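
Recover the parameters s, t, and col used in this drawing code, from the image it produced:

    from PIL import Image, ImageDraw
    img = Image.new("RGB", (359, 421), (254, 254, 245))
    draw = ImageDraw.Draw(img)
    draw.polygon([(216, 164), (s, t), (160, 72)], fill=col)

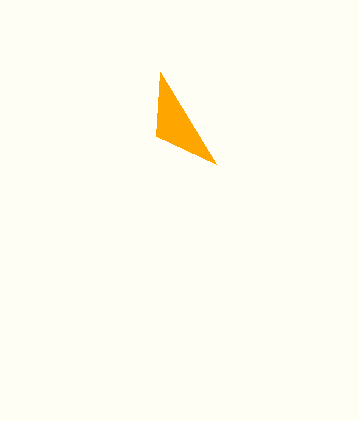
s = 156; t = 136; col = 'orange'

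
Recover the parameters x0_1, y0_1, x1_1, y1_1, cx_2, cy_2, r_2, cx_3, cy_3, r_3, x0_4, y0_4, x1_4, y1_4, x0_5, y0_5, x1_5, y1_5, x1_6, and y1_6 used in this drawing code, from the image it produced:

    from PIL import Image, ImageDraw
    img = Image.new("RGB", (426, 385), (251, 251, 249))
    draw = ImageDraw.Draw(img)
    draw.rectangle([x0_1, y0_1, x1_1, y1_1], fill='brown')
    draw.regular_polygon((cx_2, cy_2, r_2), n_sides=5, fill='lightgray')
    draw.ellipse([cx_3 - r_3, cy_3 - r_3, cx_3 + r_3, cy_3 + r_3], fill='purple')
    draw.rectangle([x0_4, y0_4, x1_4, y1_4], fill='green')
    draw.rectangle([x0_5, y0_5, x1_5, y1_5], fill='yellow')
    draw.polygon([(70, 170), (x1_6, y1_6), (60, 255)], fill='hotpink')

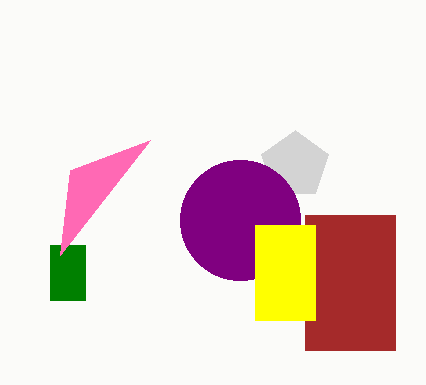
x0_1 = 305, y0_1 = 215, x1_1 = 395, y1_1 = 350, cx_2 = 295, cy_2 = 165, r_2 = 35, cx_3 = 240, cy_3 = 220, r_3 = 60, x0_4 = 50, y0_4 = 245, x1_4 = 85, y1_4 = 300, x0_5 = 255, y0_5 = 225, x1_5 = 315, y1_5 = 320, x1_6 = 150, y1_6 = 140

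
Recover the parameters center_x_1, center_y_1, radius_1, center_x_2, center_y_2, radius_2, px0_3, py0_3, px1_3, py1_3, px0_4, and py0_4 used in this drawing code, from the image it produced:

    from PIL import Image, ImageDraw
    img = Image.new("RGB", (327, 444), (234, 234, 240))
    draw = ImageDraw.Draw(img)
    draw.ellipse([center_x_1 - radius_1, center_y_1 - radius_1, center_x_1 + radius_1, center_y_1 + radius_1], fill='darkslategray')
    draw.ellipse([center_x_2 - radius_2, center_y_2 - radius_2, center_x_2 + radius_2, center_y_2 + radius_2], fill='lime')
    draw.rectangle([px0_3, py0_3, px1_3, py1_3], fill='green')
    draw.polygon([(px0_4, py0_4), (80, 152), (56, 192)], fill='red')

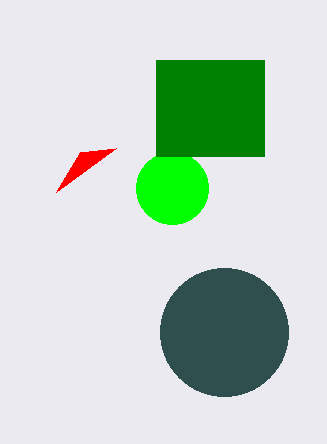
center_x_1 = 224
center_y_1 = 332
radius_1 = 64
center_x_2 = 172
center_y_2 = 188
radius_2 = 36
px0_3 = 156
py0_3 = 60
px1_3 = 264
py1_3 = 156
px0_4 = 116
py0_4 = 148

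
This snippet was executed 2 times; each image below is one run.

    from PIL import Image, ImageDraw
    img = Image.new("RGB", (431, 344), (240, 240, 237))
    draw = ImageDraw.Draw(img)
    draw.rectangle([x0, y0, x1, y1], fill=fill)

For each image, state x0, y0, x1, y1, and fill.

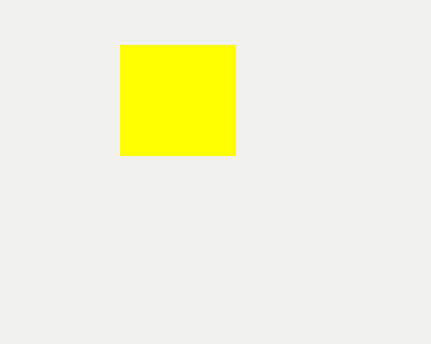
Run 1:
x0 = 120
y0 = 45
x1 = 235
y1 = 155
fill = 'yellow'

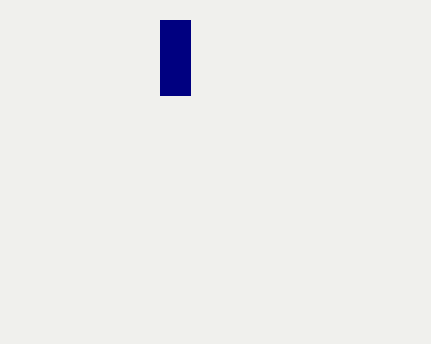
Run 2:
x0 = 160; y0 = 20; x1 = 190; y1 = 95; fill = 'navy'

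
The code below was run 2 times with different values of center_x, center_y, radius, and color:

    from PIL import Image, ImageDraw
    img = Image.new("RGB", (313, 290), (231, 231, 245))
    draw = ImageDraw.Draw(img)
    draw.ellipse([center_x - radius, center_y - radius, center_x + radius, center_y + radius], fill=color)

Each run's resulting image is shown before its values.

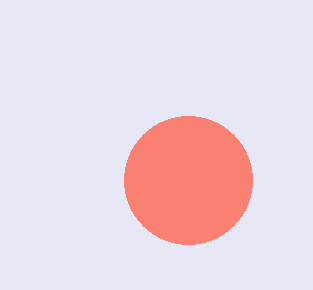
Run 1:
center_x = 188
center_y = 180
radius = 64
color = 'salmon'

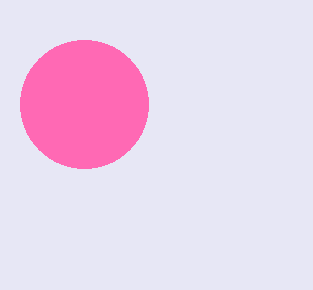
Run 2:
center_x = 84, center_y = 104, radius = 64, color = 'hotpink'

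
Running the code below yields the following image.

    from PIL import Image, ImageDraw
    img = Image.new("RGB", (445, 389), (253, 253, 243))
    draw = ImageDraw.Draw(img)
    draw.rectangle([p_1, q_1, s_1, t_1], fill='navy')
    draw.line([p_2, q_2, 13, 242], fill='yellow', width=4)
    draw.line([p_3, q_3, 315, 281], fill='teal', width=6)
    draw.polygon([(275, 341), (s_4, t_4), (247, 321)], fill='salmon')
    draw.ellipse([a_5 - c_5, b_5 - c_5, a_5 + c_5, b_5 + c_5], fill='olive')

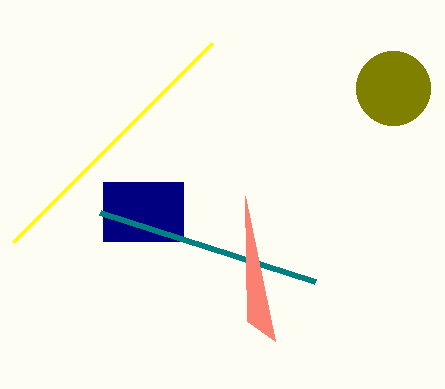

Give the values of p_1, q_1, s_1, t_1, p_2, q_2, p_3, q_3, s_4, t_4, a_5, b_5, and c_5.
p_1 = 103, q_1 = 182, s_1 = 183, t_1 = 241, p_2 = 212, q_2 = 43, p_3 = 100, q_3 = 212, s_4 = 245, t_4 = 196, a_5 = 393, b_5 = 88, c_5 = 37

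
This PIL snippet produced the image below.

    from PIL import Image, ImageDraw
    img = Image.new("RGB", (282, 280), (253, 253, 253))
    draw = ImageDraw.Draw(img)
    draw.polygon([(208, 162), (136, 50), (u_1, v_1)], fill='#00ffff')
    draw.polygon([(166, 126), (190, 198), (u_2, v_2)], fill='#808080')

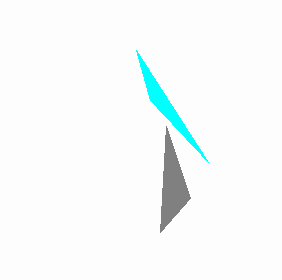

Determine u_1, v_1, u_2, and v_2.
u_1 = 150; v_1 = 100; u_2 = 160; v_2 = 232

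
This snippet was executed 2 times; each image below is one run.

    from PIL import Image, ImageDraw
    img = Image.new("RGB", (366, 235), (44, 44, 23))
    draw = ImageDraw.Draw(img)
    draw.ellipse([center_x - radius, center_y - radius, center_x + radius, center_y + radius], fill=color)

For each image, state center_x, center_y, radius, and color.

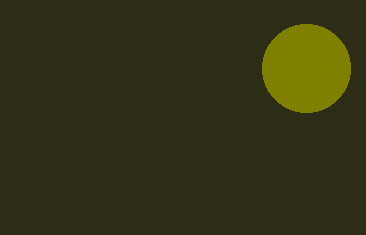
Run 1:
center_x = 306; center_y = 68; radius = 44; color = 'olive'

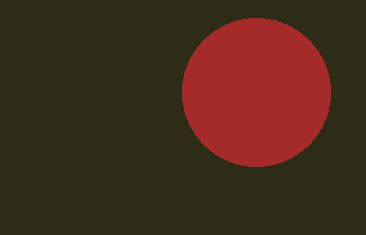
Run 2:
center_x = 256, center_y = 92, radius = 74, color = 'brown'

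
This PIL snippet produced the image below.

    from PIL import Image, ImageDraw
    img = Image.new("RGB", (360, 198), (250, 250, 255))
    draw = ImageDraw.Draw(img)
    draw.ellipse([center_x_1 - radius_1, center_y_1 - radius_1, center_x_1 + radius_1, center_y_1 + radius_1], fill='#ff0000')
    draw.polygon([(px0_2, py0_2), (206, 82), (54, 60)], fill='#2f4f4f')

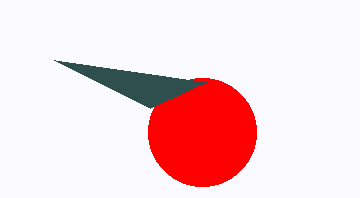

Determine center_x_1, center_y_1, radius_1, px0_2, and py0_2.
center_x_1 = 202; center_y_1 = 132; radius_1 = 54; px0_2 = 150; py0_2 = 108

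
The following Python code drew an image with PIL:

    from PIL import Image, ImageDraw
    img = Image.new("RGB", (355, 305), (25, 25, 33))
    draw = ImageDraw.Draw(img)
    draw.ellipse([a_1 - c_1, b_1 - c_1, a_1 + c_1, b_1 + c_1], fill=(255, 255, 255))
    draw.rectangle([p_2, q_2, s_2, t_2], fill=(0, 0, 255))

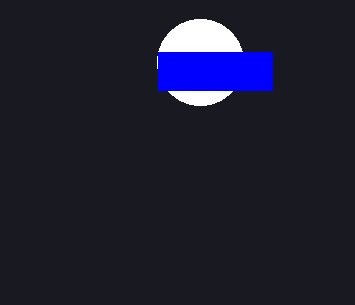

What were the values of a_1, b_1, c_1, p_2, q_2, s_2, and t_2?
a_1 = 200
b_1 = 62
c_1 = 43
p_2 = 158
q_2 = 52
s_2 = 272
t_2 = 90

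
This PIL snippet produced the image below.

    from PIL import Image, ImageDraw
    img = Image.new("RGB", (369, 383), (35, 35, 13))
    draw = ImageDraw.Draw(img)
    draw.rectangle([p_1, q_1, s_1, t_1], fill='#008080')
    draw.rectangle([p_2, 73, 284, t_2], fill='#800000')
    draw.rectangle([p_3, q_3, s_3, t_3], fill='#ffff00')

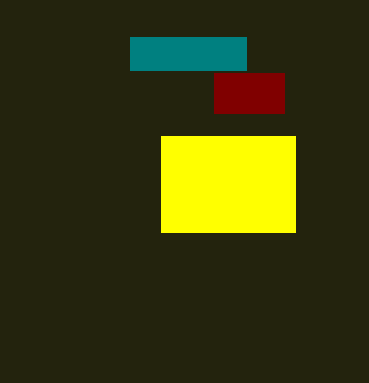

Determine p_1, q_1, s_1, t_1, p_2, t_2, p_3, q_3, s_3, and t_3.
p_1 = 130, q_1 = 37, s_1 = 246, t_1 = 70, p_2 = 214, t_2 = 113, p_3 = 161, q_3 = 136, s_3 = 295, t_3 = 232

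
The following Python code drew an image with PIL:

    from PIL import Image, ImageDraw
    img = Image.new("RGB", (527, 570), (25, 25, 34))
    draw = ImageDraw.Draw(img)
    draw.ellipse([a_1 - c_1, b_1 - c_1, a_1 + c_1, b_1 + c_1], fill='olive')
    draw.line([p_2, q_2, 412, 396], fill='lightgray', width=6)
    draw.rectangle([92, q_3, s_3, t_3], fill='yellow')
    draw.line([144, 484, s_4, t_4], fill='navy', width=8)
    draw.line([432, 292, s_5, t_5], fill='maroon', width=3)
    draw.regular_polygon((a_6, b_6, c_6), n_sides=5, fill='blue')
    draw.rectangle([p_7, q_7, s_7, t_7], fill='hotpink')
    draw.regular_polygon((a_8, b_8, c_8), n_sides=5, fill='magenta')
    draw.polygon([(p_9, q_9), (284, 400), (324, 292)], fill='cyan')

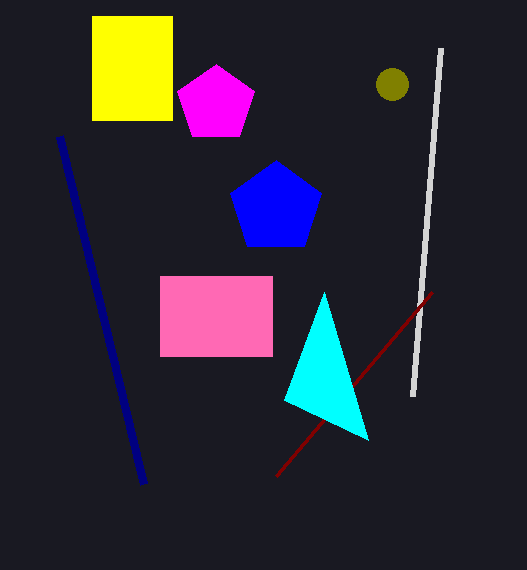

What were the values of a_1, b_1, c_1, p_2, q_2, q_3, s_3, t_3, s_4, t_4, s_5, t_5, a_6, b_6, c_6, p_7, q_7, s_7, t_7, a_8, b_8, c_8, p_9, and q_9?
a_1 = 392; b_1 = 84; c_1 = 16; p_2 = 440; q_2 = 48; q_3 = 16; s_3 = 172; t_3 = 120; s_4 = 60; t_4 = 136; s_5 = 276; t_5 = 476; a_6 = 276; b_6 = 208; c_6 = 48; p_7 = 160; q_7 = 276; s_7 = 272; t_7 = 356; a_8 = 216; b_8 = 104; c_8 = 40; p_9 = 368; q_9 = 440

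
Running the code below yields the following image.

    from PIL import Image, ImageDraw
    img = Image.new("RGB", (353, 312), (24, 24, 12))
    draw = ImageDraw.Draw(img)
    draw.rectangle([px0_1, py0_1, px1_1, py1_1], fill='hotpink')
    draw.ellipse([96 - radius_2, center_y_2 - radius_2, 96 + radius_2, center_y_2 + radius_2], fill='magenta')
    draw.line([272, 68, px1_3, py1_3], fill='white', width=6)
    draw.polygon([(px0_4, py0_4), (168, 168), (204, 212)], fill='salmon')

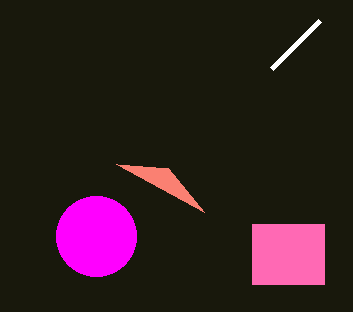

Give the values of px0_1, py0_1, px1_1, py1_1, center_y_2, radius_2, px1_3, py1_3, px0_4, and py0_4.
px0_1 = 252, py0_1 = 224, px1_1 = 324, py1_1 = 284, center_y_2 = 236, radius_2 = 40, px1_3 = 320, py1_3 = 20, px0_4 = 116, py0_4 = 164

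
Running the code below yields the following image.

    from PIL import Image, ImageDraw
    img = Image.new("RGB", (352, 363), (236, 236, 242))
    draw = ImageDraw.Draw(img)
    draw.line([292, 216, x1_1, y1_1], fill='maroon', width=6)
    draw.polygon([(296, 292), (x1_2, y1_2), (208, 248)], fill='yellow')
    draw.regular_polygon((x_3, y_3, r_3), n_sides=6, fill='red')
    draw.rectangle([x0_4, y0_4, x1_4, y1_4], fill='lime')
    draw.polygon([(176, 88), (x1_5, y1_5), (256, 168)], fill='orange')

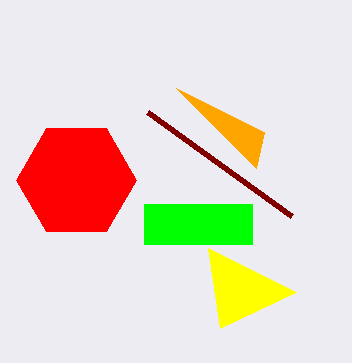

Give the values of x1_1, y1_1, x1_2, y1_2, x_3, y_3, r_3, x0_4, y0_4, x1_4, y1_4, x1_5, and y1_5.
x1_1 = 148, y1_1 = 112, x1_2 = 220, y1_2 = 328, x_3 = 76, y_3 = 180, r_3 = 60, x0_4 = 144, y0_4 = 204, x1_4 = 252, y1_4 = 244, x1_5 = 264, y1_5 = 132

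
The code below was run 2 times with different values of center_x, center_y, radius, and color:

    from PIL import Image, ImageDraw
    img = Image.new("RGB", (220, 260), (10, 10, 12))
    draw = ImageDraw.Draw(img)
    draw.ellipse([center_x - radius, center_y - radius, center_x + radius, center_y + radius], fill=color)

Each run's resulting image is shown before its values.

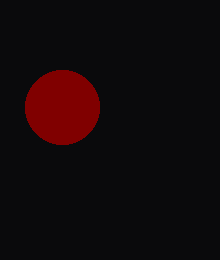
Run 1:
center_x = 62, center_y = 107, radius = 37, color = 'maroon'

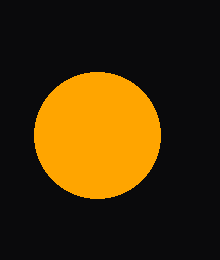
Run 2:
center_x = 97; center_y = 135; radius = 63; color = 'orange'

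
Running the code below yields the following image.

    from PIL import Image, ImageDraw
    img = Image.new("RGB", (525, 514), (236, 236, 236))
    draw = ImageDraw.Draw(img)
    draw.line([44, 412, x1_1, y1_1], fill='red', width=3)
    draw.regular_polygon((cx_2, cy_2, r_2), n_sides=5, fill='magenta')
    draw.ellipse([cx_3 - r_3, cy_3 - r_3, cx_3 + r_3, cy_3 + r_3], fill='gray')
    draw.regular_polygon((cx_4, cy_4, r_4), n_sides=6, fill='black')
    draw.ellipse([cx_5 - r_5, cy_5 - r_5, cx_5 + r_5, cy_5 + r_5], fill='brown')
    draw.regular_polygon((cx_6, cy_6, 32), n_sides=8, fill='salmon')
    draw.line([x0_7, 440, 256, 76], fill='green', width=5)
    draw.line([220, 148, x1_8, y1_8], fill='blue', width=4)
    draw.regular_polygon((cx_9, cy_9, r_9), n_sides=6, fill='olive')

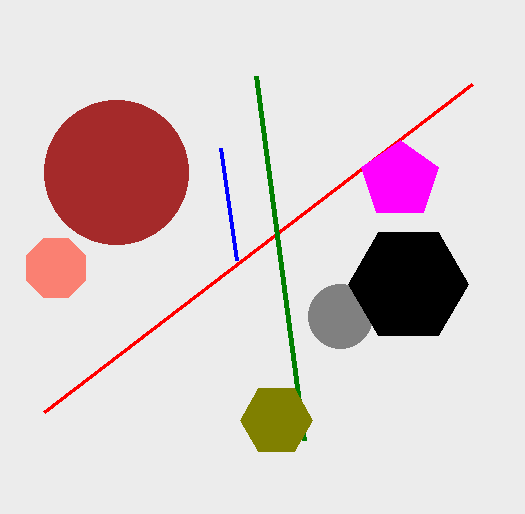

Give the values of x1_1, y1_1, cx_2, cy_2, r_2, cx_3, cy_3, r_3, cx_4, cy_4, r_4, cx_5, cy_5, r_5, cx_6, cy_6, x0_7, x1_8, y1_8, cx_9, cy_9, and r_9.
x1_1 = 472, y1_1 = 84, cx_2 = 400, cy_2 = 180, r_2 = 40, cx_3 = 340, cy_3 = 316, r_3 = 32, cx_4 = 408, cy_4 = 284, r_4 = 60, cx_5 = 116, cy_5 = 172, r_5 = 72, cx_6 = 56, cy_6 = 268, x0_7 = 304, x1_8 = 236, y1_8 = 260, cx_9 = 276, cy_9 = 420, r_9 = 36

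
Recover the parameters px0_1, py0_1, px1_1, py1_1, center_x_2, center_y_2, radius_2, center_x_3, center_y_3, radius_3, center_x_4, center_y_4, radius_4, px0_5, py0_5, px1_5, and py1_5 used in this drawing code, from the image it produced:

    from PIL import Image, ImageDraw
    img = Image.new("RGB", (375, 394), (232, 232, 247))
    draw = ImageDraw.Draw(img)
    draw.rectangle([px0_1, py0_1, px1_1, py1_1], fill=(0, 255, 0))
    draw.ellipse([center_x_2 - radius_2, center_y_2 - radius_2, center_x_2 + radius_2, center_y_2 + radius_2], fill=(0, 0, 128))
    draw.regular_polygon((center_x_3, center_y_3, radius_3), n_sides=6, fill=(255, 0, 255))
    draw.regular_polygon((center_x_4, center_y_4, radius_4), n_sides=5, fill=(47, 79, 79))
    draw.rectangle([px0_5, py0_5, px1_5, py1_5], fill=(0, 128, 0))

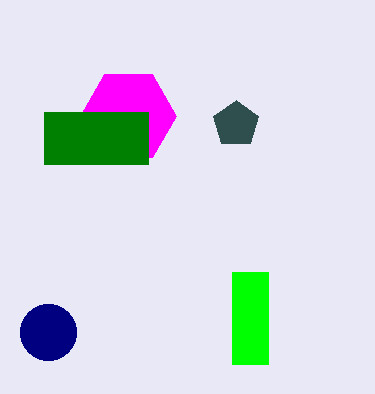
px0_1 = 232, py0_1 = 272, px1_1 = 268, py1_1 = 364, center_x_2 = 48, center_y_2 = 332, radius_2 = 28, center_x_3 = 128, center_y_3 = 116, radius_3 = 48, center_x_4 = 236, center_y_4 = 124, radius_4 = 24, px0_5 = 44, py0_5 = 112, px1_5 = 148, py1_5 = 164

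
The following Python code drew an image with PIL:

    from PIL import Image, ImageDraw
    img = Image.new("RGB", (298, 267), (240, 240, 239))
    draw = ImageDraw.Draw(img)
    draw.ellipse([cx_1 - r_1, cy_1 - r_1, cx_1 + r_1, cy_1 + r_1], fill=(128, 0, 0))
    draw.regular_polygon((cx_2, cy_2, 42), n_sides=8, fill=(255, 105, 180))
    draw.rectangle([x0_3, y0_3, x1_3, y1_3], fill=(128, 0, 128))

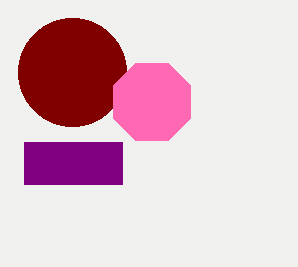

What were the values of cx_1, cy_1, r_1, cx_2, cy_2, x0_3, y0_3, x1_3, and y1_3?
cx_1 = 72; cy_1 = 72; r_1 = 54; cx_2 = 152; cy_2 = 102; x0_3 = 24; y0_3 = 142; x1_3 = 122; y1_3 = 184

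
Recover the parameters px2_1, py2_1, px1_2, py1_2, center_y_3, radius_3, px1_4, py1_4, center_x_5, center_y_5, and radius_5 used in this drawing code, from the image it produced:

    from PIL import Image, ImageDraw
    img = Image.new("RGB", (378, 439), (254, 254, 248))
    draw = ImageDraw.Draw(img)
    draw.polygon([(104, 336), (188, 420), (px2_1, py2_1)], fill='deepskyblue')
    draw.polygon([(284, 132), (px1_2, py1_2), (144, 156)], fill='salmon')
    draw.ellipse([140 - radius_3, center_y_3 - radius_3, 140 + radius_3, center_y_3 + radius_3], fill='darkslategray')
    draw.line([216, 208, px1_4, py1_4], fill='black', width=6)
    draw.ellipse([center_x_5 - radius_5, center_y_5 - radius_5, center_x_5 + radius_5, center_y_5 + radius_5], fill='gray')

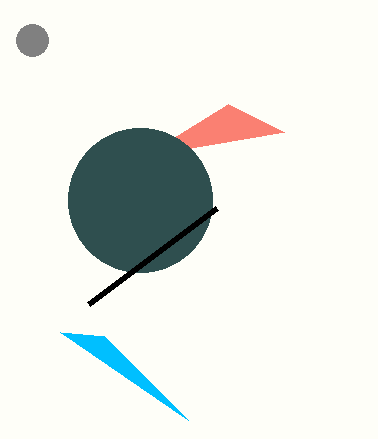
px2_1 = 60, py2_1 = 332, px1_2 = 228, py1_2 = 104, center_y_3 = 200, radius_3 = 72, px1_4 = 88, py1_4 = 304, center_x_5 = 32, center_y_5 = 40, radius_5 = 16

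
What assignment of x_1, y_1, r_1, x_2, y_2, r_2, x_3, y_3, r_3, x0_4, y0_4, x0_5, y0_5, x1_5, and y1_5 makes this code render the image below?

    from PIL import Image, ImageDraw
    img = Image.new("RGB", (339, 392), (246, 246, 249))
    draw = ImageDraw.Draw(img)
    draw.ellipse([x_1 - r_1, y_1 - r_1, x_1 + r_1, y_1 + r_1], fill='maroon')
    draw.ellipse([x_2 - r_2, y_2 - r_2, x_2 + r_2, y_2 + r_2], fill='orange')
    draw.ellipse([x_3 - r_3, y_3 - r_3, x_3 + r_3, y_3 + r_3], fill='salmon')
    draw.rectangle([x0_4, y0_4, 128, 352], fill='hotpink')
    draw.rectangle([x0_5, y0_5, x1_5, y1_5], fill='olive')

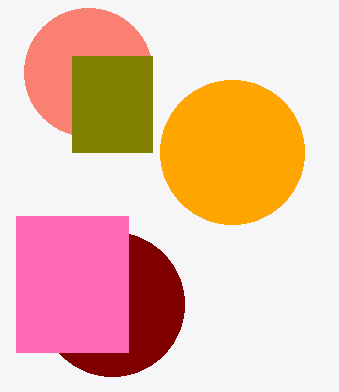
x_1 = 112
y_1 = 304
r_1 = 72
x_2 = 232
y_2 = 152
r_2 = 72
x_3 = 88
y_3 = 72
r_3 = 64
x0_4 = 16
y0_4 = 216
x0_5 = 72
y0_5 = 56
x1_5 = 152
y1_5 = 152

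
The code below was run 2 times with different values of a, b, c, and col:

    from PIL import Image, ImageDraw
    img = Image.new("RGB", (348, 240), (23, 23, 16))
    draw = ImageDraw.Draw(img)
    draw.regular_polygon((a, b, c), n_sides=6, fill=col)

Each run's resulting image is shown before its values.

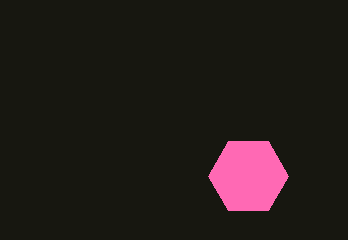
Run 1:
a = 248
b = 176
c = 40
col = 'hotpink'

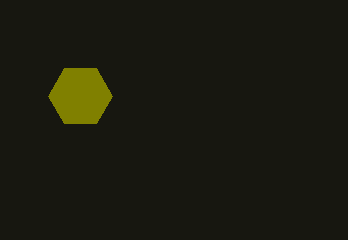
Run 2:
a = 80, b = 96, c = 32, col = 'olive'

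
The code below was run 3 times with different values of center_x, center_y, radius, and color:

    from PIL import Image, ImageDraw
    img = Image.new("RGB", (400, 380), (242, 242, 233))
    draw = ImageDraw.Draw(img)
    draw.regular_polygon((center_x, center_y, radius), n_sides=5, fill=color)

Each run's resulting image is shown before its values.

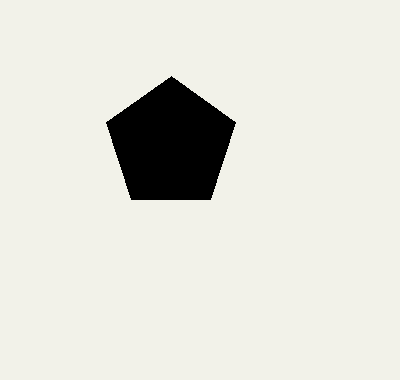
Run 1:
center_x = 171, center_y = 144, radius = 68, color = 'black'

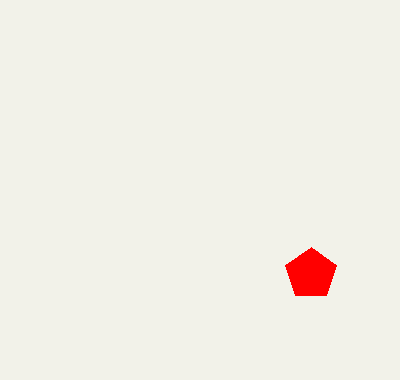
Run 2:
center_x = 311
center_y = 274
radius = 27
color = 'red'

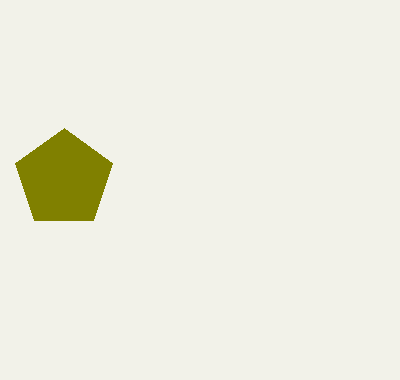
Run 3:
center_x = 64
center_y = 179
radius = 51
color = 'olive'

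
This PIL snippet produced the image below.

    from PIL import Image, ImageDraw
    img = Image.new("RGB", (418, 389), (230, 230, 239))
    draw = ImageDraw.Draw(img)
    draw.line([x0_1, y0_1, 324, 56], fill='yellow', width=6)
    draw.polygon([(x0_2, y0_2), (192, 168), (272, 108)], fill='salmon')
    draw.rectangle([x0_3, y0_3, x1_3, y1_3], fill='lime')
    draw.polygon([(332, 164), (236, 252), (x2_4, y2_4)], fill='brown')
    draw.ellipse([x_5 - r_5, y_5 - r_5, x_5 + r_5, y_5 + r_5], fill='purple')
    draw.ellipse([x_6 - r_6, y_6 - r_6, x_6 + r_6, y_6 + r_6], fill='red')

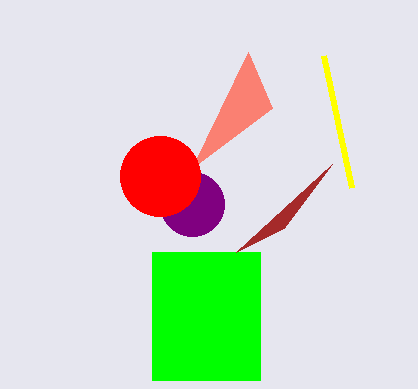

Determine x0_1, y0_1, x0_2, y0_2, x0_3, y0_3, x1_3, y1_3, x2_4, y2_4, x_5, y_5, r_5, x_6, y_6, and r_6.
x0_1 = 352; y0_1 = 188; x0_2 = 248; y0_2 = 52; x0_3 = 152; y0_3 = 252; x1_3 = 260; y1_3 = 380; x2_4 = 284; y2_4 = 228; x_5 = 192; y_5 = 204; r_5 = 32; x_6 = 160; y_6 = 176; r_6 = 40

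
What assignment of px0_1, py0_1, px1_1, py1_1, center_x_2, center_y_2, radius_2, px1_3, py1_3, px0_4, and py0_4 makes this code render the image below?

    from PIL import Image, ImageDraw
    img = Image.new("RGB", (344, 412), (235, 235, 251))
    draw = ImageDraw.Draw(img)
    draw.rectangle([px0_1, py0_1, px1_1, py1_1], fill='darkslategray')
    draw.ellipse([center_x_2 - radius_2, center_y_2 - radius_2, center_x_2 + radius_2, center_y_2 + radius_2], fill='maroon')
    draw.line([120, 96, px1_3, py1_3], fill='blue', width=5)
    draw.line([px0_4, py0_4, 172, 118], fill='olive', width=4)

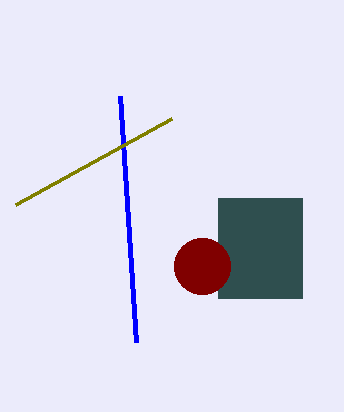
px0_1 = 218, py0_1 = 198, px1_1 = 302, py1_1 = 298, center_x_2 = 202, center_y_2 = 266, radius_2 = 28, px1_3 = 136, py1_3 = 342, px0_4 = 16, py0_4 = 204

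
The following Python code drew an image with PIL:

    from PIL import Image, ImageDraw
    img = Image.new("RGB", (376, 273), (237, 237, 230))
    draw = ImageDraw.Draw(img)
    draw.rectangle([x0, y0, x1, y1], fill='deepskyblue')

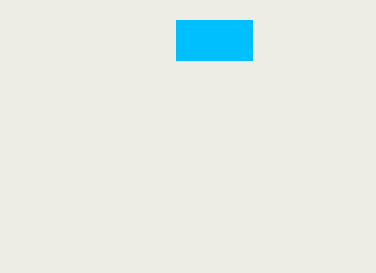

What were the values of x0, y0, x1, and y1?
x0 = 176; y0 = 20; x1 = 252; y1 = 60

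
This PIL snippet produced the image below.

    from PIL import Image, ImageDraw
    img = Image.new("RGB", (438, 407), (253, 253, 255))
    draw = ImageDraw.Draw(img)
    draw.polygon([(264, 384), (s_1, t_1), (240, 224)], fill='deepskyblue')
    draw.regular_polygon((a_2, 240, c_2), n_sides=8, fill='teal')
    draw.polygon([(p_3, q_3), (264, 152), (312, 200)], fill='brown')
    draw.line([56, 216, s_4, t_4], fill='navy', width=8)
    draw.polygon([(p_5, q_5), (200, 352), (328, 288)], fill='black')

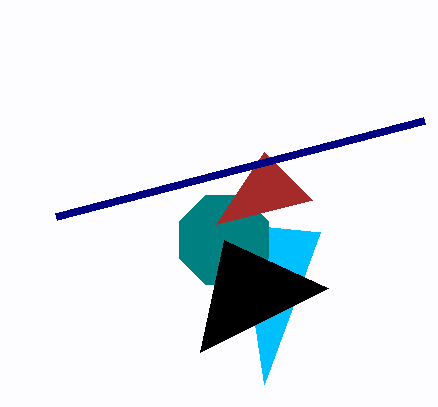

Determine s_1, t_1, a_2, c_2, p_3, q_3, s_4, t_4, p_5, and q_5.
s_1 = 320, t_1 = 232, a_2 = 224, c_2 = 48, p_3 = 216, q_3 = 224, s_4 = 424, t_4 = 120, p_5 = 224, q_5 = 240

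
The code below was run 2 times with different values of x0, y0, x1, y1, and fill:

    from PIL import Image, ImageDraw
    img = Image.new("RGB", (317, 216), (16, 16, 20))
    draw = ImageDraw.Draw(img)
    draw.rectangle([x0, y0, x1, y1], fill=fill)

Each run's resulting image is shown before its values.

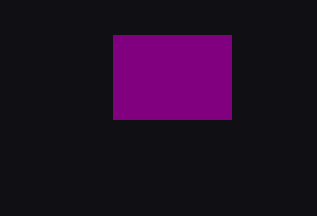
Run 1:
x0 = 113, y0 = 35, x1 = 231, y1 = 119, fill = 'purple'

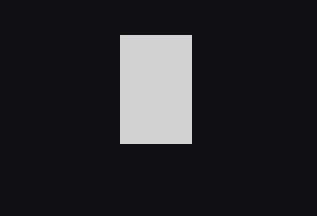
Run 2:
x0 = 120
y0 = 35
x1 = 191
y1 = 143
fill = 'lightgray'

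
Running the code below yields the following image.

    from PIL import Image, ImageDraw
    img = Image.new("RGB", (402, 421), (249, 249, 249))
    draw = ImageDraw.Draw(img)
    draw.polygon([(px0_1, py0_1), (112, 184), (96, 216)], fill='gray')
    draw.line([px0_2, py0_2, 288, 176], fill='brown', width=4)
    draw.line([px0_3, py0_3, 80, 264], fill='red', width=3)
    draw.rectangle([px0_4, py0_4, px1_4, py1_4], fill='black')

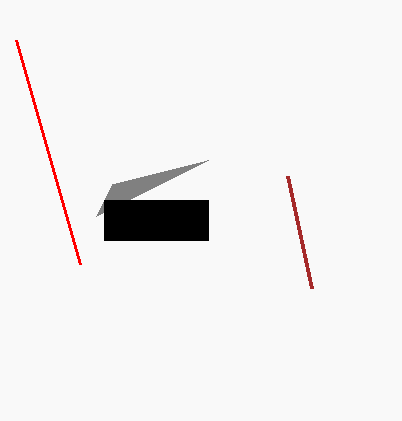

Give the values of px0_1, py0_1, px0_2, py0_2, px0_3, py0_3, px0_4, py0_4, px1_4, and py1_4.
px0_1 = 208; py0_1 = 160; px0_2 = 312; py0_2 = 288; px0_3 = 16; py0_3 = 40; px0_4 = 104; py0_4 = 200; px1_4 = 208; py1_4 = 240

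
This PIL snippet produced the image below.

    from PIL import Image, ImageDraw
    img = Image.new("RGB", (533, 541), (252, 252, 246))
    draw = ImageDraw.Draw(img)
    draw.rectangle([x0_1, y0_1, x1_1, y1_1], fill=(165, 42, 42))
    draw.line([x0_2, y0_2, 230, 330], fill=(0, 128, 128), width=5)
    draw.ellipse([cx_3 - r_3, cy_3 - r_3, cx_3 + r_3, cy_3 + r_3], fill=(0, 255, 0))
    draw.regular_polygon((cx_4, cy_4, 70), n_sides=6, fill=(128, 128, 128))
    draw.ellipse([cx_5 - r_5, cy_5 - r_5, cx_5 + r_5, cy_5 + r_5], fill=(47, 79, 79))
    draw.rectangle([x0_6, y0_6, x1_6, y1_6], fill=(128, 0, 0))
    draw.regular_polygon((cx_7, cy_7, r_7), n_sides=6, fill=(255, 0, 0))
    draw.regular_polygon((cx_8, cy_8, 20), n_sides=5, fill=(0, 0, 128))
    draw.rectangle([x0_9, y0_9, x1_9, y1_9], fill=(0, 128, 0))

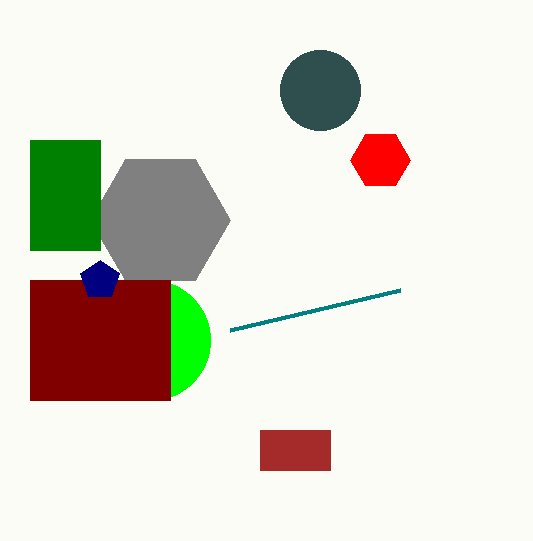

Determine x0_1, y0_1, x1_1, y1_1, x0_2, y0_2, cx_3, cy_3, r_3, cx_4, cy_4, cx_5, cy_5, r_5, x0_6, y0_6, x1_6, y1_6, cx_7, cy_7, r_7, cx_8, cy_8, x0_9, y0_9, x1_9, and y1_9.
x0_1 = 260
y0_1 = 430
x1_1 = 330
y1_1 = 470
x0_2 = 400
y0_2 = 290
cx_3 = 150
cy_3 = 340
r_3 = 60
cx_4 = 160
cy_4 = 220
cx_5 = 320
cy_5 = 90
r_5 = 40
x0_6 = 30
y0_6 = 280
x1_6 = 170
y1_6 = 400
cx_7 = 380
cy_7 = 160
r_7 = 30
cx_8 = 100
cy_8 = 280
x0_9 = 30
y0_9 = 140
x1_9 = 100
y1_9 = 250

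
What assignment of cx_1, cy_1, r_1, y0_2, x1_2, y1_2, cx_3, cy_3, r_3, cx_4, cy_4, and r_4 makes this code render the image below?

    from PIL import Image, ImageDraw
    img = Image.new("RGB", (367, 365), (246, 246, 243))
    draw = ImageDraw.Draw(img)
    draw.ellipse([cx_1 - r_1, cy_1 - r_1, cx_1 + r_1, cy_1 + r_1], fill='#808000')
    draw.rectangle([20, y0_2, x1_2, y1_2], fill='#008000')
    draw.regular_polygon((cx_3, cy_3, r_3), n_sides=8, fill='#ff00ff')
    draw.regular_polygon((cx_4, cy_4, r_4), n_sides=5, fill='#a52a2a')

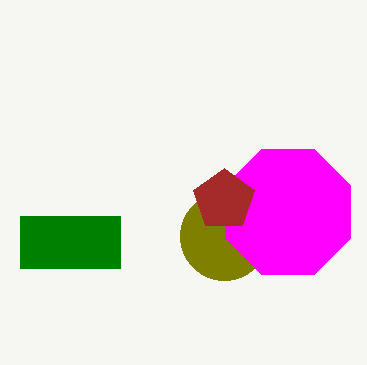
cx_1 = 224; cy_1 = 236; r_1 = 44; y0_2 = 216; x1_2 = 120; y1_2 = 268; cx_3 = 288; cy_3 = 212; r_3 = 68; cx_4 = 224; cy_4 = 200; r_4 = 32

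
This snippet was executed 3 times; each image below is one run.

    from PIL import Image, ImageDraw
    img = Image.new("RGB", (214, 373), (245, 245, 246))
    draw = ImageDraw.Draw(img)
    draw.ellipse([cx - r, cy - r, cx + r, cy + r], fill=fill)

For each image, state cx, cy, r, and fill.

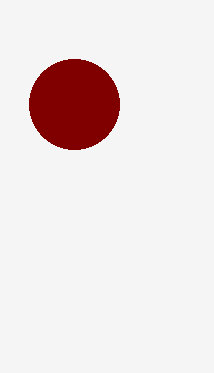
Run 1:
cx = 74; cy = 104; r = 45; fill = 'maroon'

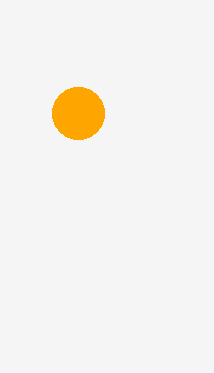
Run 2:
cx = 78; cy = 113; r = 26; fill = 'orange'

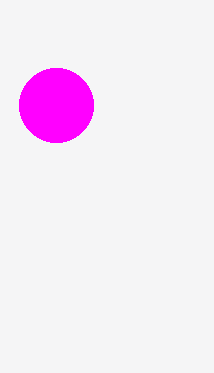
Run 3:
cx = 56, cy = 105, r = 37, fill = 'magenta'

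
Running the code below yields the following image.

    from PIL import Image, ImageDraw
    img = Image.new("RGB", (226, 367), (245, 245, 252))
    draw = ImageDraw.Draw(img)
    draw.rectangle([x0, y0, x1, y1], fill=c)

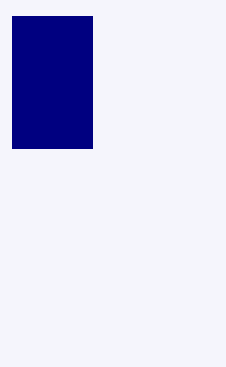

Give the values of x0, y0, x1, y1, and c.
x0 = 12, y0 = 16, x1 = 92, y1 = 148, c = 'navy'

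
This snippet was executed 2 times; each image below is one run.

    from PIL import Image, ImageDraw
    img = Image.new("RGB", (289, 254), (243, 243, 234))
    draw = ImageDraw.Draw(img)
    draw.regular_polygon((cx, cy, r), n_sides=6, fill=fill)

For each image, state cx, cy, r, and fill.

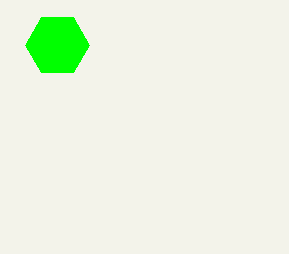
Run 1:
cx = 57
cy = 45
r = 32
fill = 'lime'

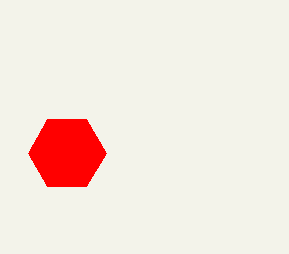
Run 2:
cx = 67
cy = 153
r = 39
fill = 'red'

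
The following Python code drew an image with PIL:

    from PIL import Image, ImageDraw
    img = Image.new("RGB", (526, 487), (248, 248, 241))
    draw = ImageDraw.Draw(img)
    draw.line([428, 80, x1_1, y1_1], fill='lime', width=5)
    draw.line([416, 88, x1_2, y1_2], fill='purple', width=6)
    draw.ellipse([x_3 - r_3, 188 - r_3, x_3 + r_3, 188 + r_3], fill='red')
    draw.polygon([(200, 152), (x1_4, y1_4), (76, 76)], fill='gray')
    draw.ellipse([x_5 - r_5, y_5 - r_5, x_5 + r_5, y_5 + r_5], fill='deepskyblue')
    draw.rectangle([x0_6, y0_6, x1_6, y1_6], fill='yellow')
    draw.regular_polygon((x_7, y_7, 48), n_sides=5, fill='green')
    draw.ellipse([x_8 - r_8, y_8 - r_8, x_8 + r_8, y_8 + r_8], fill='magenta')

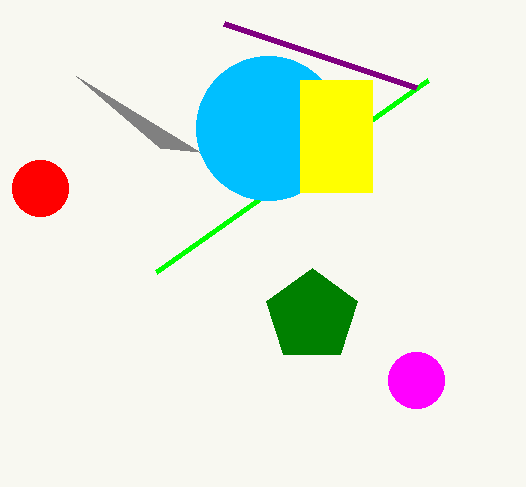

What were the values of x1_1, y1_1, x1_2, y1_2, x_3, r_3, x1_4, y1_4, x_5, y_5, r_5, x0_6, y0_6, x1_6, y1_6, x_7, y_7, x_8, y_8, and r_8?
x1_1 = 156; y1_1 = 272; x1_2 = 224; y1_2 = 24; x_3 = 40; r_3 = 28; x1_4 = 160; y1_4 = 148; x_5 = 268; y_5 = 128; r_5 = 72; x0_6 = 300; y0_6 = 80; x1_6 = 372; y1_6 = 192; x_7 = 312; y_7 = 316; x_8 = 416; y_8 = 380; r_8 = 28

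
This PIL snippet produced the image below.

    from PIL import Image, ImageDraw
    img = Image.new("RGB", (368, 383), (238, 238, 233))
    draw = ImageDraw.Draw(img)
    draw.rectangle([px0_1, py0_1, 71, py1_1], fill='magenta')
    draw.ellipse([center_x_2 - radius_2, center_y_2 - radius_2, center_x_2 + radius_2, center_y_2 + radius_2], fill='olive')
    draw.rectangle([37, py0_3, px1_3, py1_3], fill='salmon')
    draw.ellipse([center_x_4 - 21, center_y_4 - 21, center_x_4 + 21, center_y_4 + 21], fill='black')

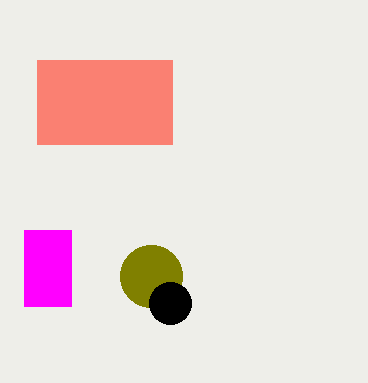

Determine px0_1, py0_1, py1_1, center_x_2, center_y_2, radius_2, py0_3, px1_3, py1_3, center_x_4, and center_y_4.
px0_1 = 24, py0_1 = 230, py1_1 = 306, center_x_2 = 151, center_y_2 = 276, radius_2 = 31, py0_3 = 60, px1_3 = 172, py1_3 = 144, center_x_4 = 170, center_y_4 = 303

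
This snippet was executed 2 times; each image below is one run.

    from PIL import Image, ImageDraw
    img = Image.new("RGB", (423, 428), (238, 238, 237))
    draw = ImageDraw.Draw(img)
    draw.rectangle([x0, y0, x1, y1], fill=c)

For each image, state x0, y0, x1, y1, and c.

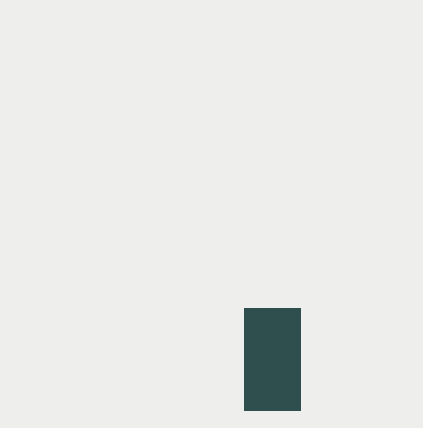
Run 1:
x0 = 244, y0 = 308, x1 = 300, y1 = 410, c = 'darkslategray'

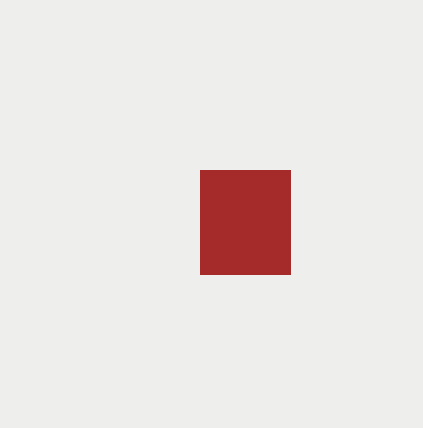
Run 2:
x0 = 200, y0 = 170, x1 = 290, y1 = 274, c = 'brown'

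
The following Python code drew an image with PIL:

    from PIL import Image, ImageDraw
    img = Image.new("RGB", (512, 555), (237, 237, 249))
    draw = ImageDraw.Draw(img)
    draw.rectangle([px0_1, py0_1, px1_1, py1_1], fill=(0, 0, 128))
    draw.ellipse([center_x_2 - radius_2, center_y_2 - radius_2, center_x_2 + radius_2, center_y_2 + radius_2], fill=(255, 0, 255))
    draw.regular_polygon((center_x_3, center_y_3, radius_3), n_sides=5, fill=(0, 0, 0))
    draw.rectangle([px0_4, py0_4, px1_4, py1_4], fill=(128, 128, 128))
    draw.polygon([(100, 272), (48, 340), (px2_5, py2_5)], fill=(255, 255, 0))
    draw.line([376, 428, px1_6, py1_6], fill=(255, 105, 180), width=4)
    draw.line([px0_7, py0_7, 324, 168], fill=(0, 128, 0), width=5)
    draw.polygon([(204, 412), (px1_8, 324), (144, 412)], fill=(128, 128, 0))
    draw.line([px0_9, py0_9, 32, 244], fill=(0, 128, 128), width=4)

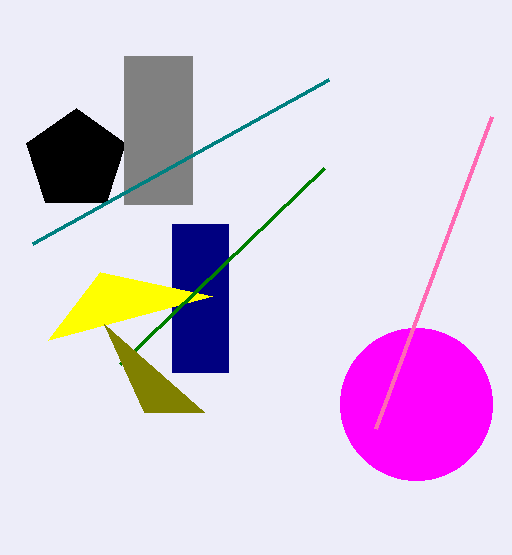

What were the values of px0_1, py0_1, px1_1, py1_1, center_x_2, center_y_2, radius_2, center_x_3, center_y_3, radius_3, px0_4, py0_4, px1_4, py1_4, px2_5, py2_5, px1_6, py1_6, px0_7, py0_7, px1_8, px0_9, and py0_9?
px0_1 = 172
py0_1 = 224
px1_1 = 228
py1_1 = 372
center_x_2 = 416
center_y_2 = 404
radius_2 = 76
center_x_3 = 76
center_y_3 = 160
radius_3 = 52
px0_4 = 124
py0_4 = 56
px1_4 = 192
py1_4 = 204
px2_5 = 212
py2_5 = 296
px1_6 = 492
py1_6 = 116
px0_7 = 120
py0_7 = 364
px1_8 = 104
px0_9 = 328
py0_9 = 80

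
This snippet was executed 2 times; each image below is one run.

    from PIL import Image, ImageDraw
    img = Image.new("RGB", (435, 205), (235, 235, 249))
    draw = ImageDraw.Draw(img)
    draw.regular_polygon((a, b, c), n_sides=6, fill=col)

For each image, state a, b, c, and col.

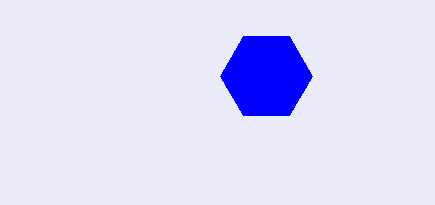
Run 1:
a = 266
b = 76
c = 46
col = 'blue'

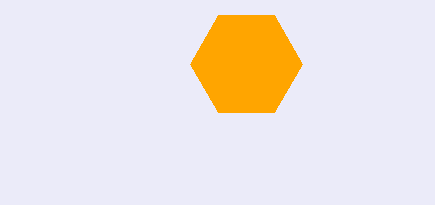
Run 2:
a = 246
b = 64
c = 56
col = 'orange'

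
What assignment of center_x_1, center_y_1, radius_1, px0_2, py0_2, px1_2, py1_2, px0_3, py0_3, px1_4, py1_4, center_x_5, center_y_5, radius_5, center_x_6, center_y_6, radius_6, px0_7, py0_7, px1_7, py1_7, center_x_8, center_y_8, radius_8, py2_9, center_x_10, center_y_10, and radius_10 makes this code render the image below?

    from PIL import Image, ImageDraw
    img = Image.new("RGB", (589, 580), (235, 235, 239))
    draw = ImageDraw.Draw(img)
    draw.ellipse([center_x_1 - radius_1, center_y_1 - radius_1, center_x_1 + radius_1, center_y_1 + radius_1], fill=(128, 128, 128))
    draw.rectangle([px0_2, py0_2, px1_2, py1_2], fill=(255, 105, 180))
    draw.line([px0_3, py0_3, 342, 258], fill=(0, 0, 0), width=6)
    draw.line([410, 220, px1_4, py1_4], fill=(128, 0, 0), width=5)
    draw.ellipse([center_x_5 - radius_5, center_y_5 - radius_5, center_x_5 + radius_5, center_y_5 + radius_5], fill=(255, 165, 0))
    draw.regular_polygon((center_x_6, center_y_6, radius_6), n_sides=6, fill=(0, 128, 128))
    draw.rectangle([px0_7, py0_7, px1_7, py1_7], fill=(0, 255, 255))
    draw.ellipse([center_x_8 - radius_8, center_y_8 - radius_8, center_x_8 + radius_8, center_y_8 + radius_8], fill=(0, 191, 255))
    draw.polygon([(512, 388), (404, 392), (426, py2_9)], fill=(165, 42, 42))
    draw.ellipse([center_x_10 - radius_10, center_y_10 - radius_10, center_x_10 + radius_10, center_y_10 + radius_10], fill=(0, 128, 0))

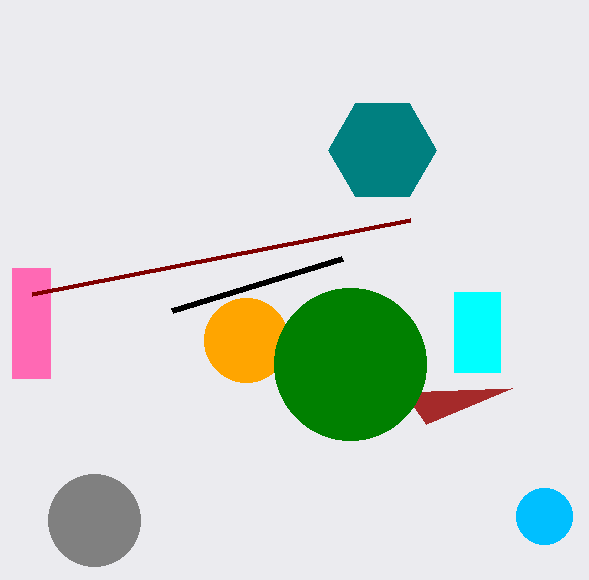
center_x_1 = 94; center_y_1 = 520; radius_1 = 46; px0_2 = 12; py0_2 = 268; px1_2 = 50; py1_2 = 378; px0_3 = 172; py0_3 = 310; px1_4 = 32; py1_4 = 294; center_x_5 = 246; center_y_5 = 340; radius_5 = 42; center_x_6 = 382; center_y_6 = 150; radius_6 = 54; px0_7 = 454; py0_7 = 292; px1_7 = 500; py1_7 = 372; center_x_8 = 544; center_y_8 = 516; radius_8 = 28; py2_9 = 424; center_x_10 = 350; center_y_10 = 364; radius_10 = 76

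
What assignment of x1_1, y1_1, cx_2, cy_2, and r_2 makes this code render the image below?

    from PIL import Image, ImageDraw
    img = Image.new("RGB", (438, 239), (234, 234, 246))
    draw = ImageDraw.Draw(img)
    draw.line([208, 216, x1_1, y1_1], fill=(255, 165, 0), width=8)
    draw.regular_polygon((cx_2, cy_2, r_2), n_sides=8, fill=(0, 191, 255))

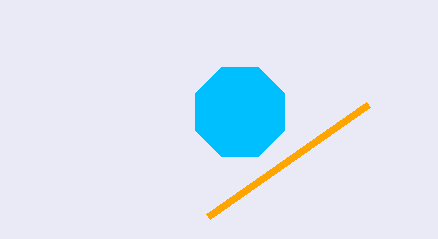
x1_1 = 368, y1_1 = 104, cx_2 = 240, cy_2 = 112, r_2 = 48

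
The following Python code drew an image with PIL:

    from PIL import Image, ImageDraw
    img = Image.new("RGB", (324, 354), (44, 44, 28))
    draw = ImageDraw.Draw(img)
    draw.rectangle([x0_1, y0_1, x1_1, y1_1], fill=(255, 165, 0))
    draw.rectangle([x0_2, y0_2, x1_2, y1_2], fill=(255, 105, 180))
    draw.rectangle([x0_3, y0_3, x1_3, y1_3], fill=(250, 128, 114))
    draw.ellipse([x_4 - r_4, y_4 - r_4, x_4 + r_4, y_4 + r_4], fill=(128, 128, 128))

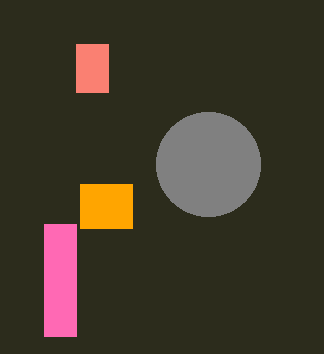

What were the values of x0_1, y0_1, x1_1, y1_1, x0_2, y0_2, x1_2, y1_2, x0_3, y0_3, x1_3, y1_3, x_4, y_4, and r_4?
x0_1 = 80
y0_1 = 184
x1_1 = 132
y1_1 = 228
x0_2 = 44
y0_2 = 224
x1_2 = 76
y1_2 = 336
x0_3 = 76
y0_3 = 44
x1_3 = 108
y1_3 = 92
x_4 = 208
y_4 = 164
r_4 = 52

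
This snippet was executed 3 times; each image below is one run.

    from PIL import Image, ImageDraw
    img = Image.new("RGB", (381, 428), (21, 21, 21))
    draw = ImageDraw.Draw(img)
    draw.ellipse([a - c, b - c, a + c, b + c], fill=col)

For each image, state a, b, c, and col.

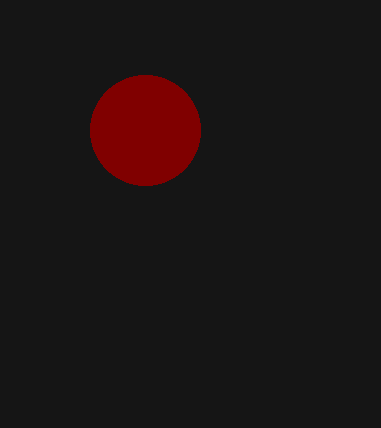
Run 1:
a = 145, b = 130, c = 55, col = 'maroon'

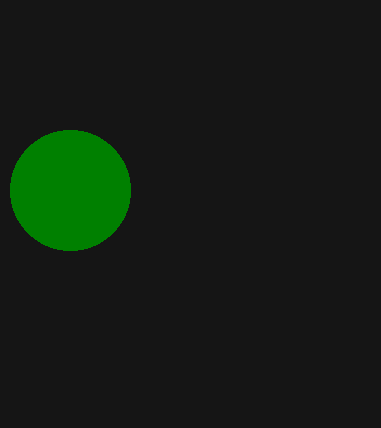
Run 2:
a = 70
b = 190
c = 60
col = 'green'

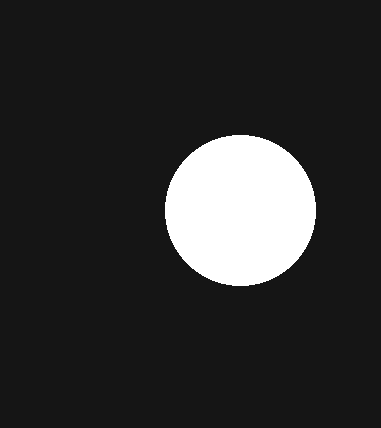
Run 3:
a = 240
b = 210
c = 75
col = 'white'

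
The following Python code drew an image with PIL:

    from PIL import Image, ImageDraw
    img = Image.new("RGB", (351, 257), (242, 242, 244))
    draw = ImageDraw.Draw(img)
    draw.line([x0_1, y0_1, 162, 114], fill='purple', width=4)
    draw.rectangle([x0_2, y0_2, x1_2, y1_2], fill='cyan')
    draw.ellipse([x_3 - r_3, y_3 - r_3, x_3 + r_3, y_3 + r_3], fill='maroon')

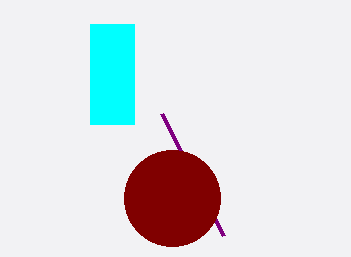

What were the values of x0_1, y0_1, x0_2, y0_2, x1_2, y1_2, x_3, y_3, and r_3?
x0_1 = 224, y0_1 = 236, x0_2 = 90, y0_2 = 24, x1_2 = 134, y1_2 = 124, x_3 = 172, y_3 = 198, r_3 = 48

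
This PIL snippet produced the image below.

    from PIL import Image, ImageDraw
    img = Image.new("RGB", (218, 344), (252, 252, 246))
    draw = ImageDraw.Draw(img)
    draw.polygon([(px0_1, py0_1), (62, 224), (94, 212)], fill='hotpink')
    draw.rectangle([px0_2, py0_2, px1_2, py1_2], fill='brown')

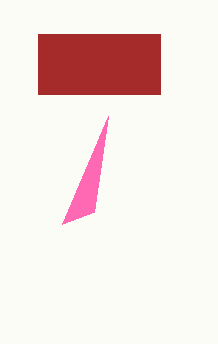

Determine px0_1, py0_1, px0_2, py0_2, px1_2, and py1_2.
px0_1 = 108; py0_1 = 116; px0_2 = 38; py0_2 = 34; px1_2 = 160; py1_2 = 94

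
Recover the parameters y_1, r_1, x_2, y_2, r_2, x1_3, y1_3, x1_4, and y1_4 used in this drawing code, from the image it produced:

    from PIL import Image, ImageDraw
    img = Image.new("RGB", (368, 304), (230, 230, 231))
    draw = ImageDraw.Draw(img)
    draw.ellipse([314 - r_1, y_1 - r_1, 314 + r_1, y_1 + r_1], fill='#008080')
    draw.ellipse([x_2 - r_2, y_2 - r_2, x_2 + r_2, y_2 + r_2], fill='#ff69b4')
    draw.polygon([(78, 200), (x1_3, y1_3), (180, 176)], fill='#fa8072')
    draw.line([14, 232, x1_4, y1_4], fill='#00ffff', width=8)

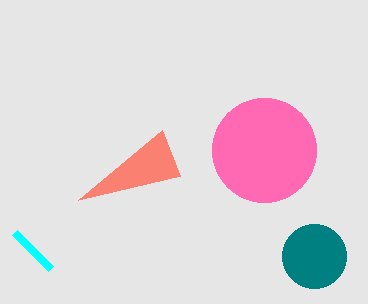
y_1 = 256; r_1 = 32; x_2 = 264; y_2 = 150; r_2 = 52; x1_3 = 162; y1_3 = 130; x1_4 = 50; y1_4 = 268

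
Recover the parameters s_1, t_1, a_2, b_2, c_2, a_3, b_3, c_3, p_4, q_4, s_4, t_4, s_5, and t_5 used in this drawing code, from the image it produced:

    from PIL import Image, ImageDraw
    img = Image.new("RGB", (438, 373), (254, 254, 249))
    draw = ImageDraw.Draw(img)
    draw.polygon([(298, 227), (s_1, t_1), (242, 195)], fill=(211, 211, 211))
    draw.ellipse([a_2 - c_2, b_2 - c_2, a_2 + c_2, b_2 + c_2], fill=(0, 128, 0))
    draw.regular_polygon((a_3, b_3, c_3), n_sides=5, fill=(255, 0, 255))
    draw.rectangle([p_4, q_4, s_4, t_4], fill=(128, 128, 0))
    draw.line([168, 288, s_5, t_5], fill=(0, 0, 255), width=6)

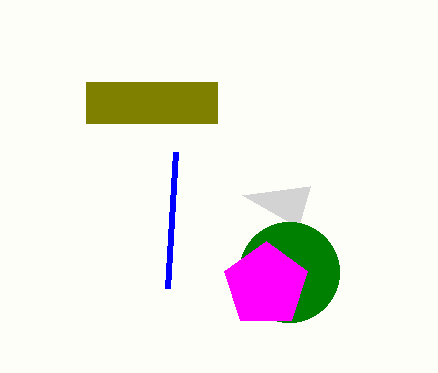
s_1 = 310
t_1 = 186
a_2 = 289
b_2 = 272
c_2 = 50
a_3 = 266
b_3 = 285
c_3 = 44
p_4 = 86
q_4 = 82
s_4 = 217
t_4 = 123
s_5 = 176
t_5 = 152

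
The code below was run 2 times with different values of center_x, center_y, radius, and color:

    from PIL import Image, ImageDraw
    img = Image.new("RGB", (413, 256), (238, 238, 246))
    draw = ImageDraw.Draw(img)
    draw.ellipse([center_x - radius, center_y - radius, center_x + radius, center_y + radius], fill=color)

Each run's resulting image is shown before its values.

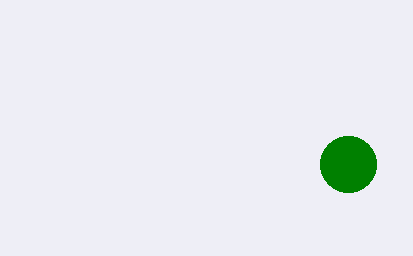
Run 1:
center_x = 348, center_y = 164, radius = 28, color = 'green'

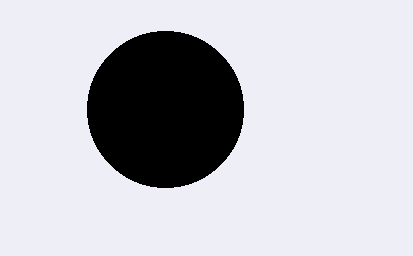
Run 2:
center_x = 165
center_y = 109
radius = 78
color = 'black'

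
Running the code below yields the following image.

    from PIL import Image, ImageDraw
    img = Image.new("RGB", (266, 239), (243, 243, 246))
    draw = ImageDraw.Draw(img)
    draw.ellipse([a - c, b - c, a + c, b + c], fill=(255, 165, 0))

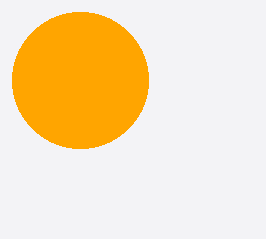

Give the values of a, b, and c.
a = 80, b = 80, c = 68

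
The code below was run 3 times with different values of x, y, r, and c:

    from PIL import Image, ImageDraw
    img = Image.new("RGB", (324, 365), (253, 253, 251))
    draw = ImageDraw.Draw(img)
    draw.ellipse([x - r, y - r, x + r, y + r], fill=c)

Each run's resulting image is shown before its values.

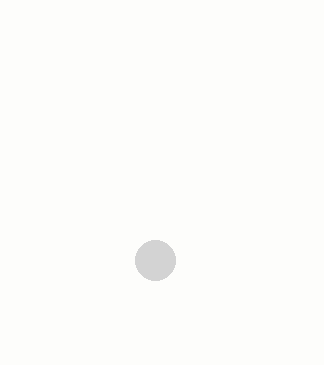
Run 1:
x = 155; y = 260; r = 20; c = 'lightgray'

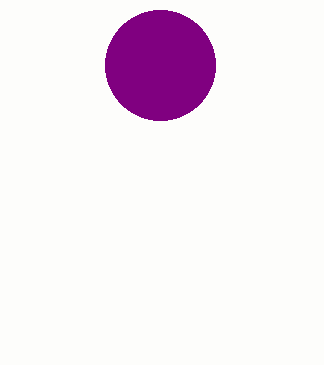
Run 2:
x = 160, y = 65, r = 55, c = 'purple'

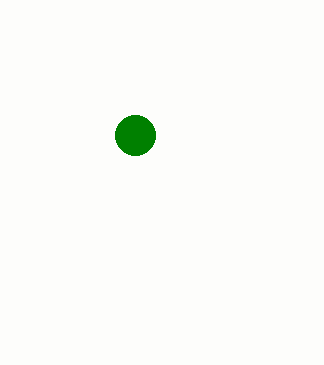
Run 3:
x = 135
y = 135
r = 20
c = 'green'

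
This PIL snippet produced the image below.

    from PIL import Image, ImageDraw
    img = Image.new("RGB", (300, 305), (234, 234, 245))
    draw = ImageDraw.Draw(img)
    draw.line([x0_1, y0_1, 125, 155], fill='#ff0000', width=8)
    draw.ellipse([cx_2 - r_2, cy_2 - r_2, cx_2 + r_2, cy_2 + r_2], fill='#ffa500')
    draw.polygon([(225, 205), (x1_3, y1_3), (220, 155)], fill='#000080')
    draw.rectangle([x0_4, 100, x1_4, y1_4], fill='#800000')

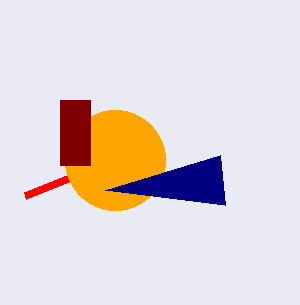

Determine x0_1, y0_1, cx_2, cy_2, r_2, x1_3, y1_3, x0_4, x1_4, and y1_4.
x0_1 = 25
y0_1 = 195
cx_2 = 115
cy_2 = 160
r_2 = 50
x1_3 = 105
y1_3 = 190
x0_4 = 60
x1_4 = 90
y1_4 = 165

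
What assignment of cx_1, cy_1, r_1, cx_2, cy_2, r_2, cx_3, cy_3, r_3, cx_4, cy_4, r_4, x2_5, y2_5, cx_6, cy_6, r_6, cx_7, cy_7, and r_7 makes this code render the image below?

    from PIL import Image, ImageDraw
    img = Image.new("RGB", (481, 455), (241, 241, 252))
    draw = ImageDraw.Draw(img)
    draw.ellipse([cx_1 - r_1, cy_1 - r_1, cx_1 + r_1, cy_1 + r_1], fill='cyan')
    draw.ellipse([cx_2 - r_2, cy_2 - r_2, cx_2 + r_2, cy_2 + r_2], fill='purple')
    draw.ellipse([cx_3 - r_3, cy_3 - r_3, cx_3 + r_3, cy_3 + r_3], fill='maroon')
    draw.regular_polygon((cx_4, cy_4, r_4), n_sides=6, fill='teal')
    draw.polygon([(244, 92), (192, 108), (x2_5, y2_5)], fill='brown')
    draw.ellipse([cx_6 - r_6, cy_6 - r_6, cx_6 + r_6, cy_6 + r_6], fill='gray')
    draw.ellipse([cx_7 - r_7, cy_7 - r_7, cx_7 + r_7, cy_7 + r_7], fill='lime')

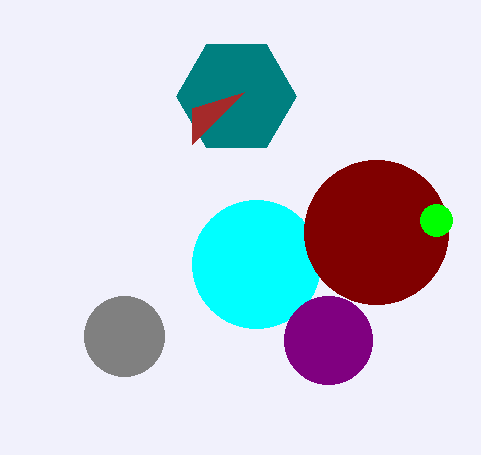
cx_1 = 256, cy_1 = 264, r_1 = 64, cx_2 = 328, cy_2 = 340, r_2 = 44, cx_3 = 376, cy_3 = 232, r_3 = 72, cx_4 = 236, cy_4 = 96, r_4 = 60, x2_5 = 192, y2_5 = 144, cx_6 = 124, cy_6 = 336, r_6 = 40, cx_7 = 436, cy_7 = 220, r_7 = 16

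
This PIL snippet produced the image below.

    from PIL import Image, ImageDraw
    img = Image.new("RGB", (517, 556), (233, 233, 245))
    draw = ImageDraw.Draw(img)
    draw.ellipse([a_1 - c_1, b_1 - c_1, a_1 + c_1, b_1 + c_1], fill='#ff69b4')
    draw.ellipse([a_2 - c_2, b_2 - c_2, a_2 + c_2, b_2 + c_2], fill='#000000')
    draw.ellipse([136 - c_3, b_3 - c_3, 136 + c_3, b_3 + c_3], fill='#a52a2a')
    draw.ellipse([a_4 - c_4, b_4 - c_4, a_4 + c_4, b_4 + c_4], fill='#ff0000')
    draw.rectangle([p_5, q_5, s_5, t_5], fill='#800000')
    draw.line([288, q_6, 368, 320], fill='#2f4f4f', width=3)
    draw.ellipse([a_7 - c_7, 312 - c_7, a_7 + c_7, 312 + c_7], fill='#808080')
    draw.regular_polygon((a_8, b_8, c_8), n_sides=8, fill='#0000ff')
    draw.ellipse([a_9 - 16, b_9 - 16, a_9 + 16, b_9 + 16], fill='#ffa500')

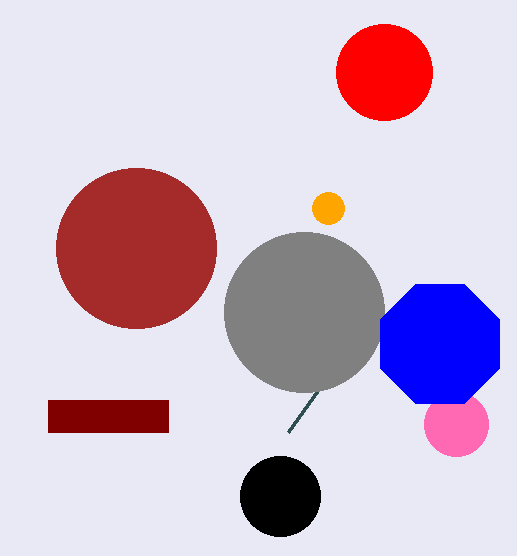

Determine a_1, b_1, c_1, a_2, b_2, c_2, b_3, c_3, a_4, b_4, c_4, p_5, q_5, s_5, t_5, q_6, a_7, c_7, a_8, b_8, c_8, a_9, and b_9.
a_1 = 456; b_1 = 424; c_1 = 32; a_2 = 280; b_2 = 496; c_2 = 40; b_3 = 248; c_3 = 80; a_4 = 384; b_4 = 72; c_4 = 48; p_5 = 48; q_5 = 400; s_5 = 168; t_5 = 432; q_6 = 432; a_7 = 304; c_7 = 80; a_8 = 440; b_8 = 344; c_8 = 64; a_9 = 328; b_9 = 208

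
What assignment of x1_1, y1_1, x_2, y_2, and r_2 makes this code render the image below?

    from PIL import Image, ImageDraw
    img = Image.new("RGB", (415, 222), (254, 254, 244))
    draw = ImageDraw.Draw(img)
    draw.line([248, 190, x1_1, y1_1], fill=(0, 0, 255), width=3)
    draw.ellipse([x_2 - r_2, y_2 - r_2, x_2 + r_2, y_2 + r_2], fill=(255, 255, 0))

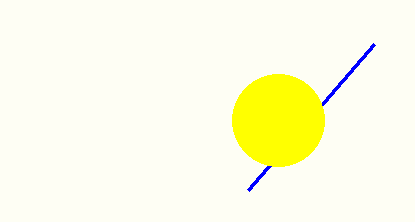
x1_1 = 374
y1_1 = 44
x_2 = 278
y_2 = 120
r_2 = 46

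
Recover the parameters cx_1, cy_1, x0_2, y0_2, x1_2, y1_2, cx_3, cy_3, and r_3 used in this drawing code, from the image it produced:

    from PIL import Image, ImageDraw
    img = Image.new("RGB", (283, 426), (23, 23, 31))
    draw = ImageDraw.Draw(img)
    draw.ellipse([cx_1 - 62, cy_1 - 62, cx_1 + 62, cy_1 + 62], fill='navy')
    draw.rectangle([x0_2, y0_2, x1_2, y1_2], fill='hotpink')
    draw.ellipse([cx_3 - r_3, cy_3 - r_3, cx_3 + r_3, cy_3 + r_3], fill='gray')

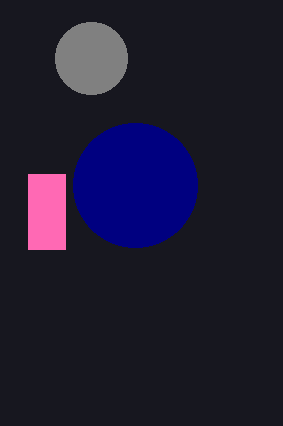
cx_1 = 135, cy_1 = 185, x0_2 = 28, y0_2 = 174, x1_2 = 65, y1_2 = 249, cx_3 = 91, cy_3 = 58, r_3 = 36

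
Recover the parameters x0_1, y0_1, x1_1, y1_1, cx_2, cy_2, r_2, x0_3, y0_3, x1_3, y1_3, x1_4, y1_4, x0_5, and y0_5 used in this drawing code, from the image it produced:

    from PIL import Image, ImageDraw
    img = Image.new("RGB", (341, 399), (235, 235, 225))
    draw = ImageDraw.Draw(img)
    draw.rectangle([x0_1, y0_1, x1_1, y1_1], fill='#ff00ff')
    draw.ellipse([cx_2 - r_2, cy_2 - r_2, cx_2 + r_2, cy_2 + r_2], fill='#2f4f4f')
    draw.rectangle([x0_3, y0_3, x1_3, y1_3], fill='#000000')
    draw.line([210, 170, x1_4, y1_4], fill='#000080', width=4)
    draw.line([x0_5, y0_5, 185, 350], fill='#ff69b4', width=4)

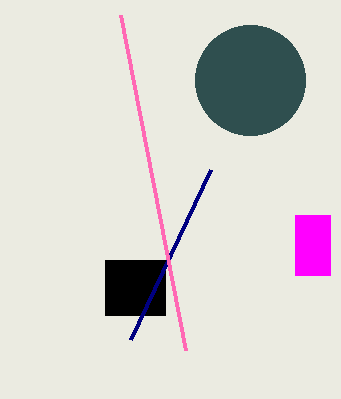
x0_1 = 295, y0_1 = 215, x1_1 = 330, y1_1 = 275, cx_2 = 250, cy_2 = 80, r_2 = 55, x0_3 = 105, y0_3 = 260, x1_3 = 165, y1_3 = 315, x1_4 = 130, y1_4 = 340, x0_5 = 120, y0_5 = 15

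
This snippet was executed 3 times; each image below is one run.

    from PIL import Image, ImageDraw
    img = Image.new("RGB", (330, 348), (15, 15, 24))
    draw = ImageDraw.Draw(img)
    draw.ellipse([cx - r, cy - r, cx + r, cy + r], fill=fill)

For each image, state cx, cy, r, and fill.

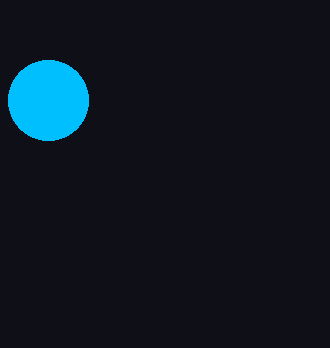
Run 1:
cx = 48
cy = 100
r = 40
fill = 'deepskyblue'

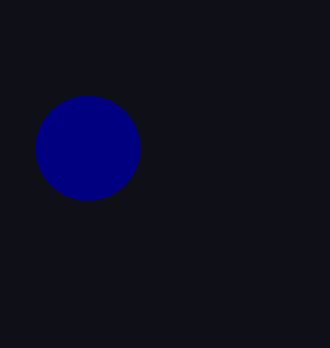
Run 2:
cx = 88, cy = 148, r = 52, fill = 'navy'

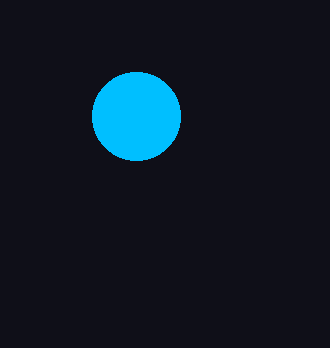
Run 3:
cx = 136
cy = 116
r = 44
fill = 'deepskyblue'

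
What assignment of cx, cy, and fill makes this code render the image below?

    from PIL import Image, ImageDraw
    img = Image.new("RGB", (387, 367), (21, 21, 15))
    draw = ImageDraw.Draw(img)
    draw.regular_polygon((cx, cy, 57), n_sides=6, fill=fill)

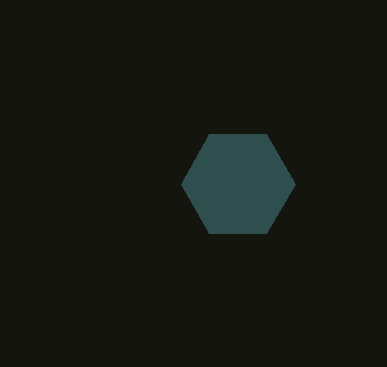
cx = 238
cy = 184
fill = 'darkslategray'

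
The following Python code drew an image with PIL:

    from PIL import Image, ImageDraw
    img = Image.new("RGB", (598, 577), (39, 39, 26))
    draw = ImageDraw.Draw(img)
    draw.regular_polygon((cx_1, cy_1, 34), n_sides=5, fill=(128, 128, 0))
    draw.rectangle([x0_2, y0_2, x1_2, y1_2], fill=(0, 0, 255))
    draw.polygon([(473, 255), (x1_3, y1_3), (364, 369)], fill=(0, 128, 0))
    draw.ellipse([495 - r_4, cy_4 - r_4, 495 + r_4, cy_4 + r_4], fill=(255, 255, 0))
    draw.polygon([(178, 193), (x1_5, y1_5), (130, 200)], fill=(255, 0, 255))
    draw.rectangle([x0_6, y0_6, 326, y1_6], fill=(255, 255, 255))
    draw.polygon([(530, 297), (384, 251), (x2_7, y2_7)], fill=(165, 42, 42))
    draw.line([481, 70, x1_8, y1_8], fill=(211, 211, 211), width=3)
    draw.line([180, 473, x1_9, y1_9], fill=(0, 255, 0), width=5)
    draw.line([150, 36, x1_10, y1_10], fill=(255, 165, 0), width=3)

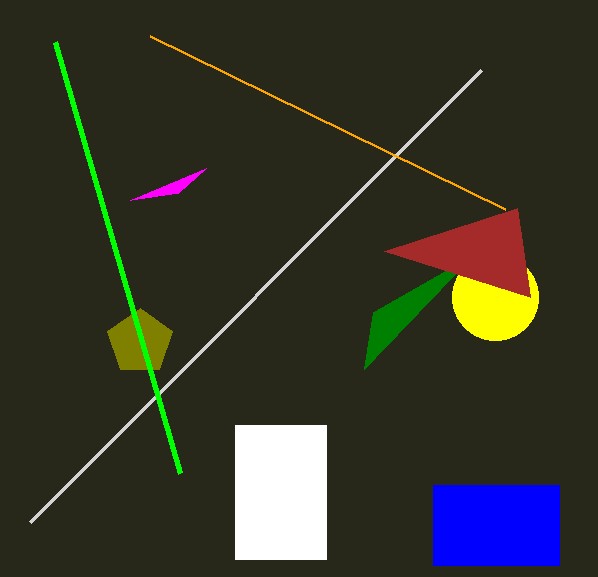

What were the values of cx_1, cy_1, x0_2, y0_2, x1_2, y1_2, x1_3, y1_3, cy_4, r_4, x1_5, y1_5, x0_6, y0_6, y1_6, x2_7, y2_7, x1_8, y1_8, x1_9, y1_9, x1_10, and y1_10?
cx_1 = 140
cy_1 = 342
x0_2 = 433
y0_2 = 485
x1_2 = 559
y1_2 = 565
x1_3 = 373
y1_3 = 312
cy_4 = 297
r_4 = 43
x1_5 = 206
y1_5 = 168
x0_6 = 235
y0_6 = 425
y1_6 = 559
x2_7 = 517
y2_7 = 208
x1_8 = 30
y1_8 = 522
x1_9 = 55
y1_9 = 42
x1_10 = 505
y1_10 = 209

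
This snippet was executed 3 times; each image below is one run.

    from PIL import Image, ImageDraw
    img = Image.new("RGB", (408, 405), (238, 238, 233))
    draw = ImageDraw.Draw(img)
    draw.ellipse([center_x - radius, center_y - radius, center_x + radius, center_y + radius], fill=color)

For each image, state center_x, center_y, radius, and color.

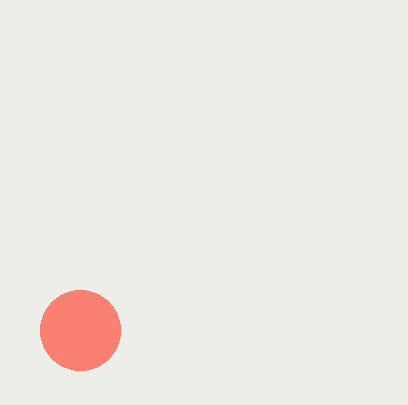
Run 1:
center_x = 80, center_y = 330, radius = 40, color = 'salmon'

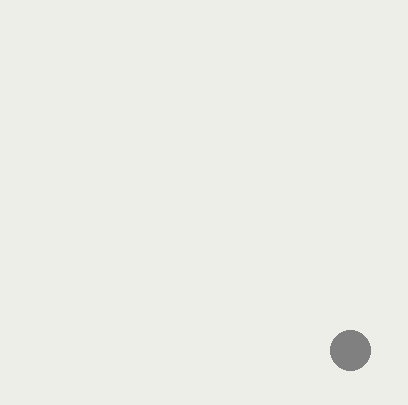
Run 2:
center_x = 350, center_y = 350, radius = 20, color = 'gray'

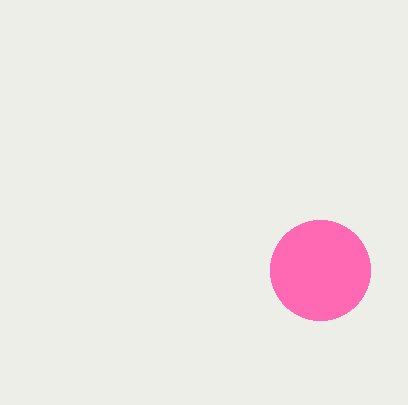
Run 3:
center_x = 320, center_y = 270, radius = 50, color = 'hotpink'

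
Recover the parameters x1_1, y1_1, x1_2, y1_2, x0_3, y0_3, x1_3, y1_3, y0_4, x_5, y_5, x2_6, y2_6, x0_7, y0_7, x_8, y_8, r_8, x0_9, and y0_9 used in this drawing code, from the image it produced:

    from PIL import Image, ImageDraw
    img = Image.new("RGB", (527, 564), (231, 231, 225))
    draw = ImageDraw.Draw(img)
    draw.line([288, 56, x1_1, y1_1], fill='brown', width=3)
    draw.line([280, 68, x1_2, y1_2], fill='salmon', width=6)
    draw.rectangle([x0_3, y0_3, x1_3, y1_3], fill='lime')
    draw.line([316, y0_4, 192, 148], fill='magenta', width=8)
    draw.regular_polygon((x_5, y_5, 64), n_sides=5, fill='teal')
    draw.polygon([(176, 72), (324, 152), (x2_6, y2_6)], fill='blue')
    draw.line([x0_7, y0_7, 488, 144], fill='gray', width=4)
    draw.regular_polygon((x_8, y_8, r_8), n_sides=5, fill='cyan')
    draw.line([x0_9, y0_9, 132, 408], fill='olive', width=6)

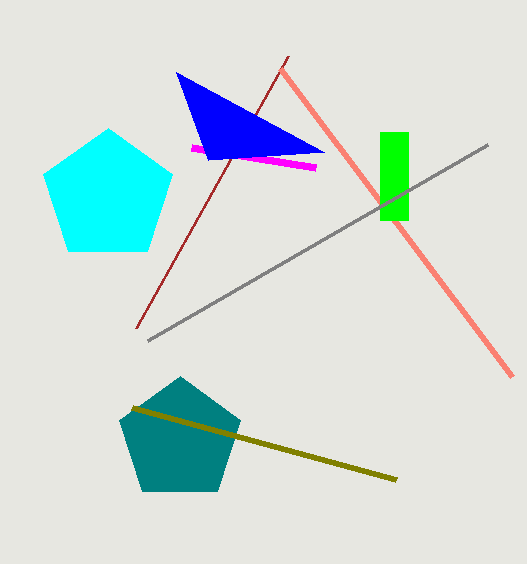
x1_1 = 136, y1_1 = 328, x1_2 = 512, y1_2 = 376, x0_3 = 380, y0_3 = 132, x1_3 = 408, y1_3 = 220, y0_4 = 168, x_5 = 180, y_5 = 440, x2_6 = 208, y2_6 = 160, x0_7 = 148, y0_7 = 340, x_8 = 108, y_8 = 196, r_8 = 68, x0_9 = 396, y0_9 = 480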